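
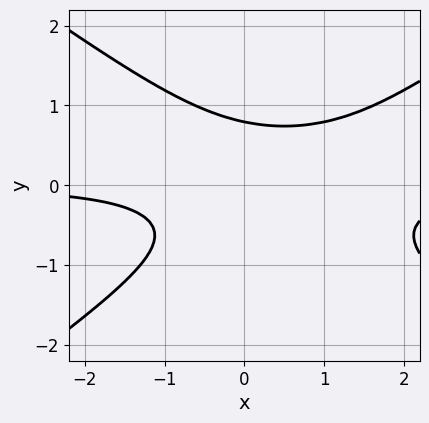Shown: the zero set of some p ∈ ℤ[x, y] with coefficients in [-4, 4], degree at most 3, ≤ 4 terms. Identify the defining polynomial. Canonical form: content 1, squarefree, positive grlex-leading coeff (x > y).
x^2*y - 2*y^3 - x*y + 1

Degree: the shape is more complex than any degree-2 curve, so deg p = 3.
Against the integer gridlines: it misses every integer gridline on the x-axis.
Assembling these constraints gives the stated polynomial.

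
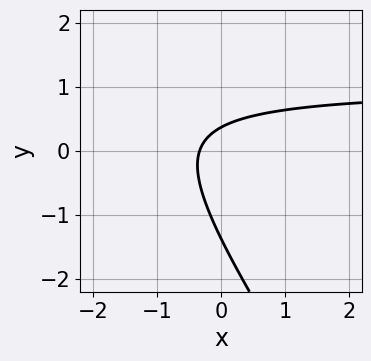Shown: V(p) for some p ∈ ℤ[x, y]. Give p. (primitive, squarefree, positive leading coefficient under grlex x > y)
(a) Degree: the shape is more complex than any degree-1 curve, so deg p = 2.
(b) The integer polynomial consistent with all of this is the stated p.

3*x*y + 2*y^2 - 3*x + 2*y - 1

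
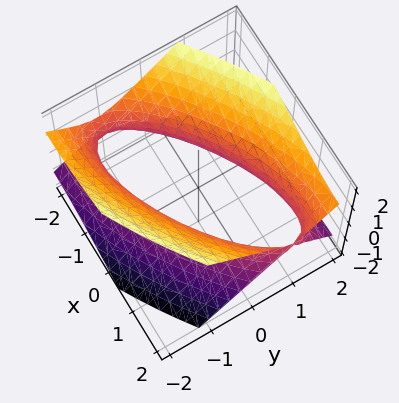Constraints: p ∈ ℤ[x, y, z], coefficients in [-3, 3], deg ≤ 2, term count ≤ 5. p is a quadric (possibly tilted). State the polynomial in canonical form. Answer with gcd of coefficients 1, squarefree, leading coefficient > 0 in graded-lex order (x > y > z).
x^2 - 2*x*y + 2*y^2 - 2*z^2 - 2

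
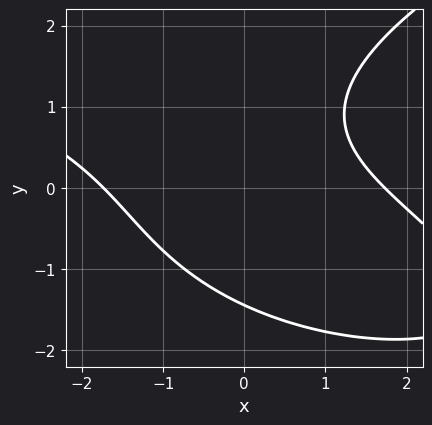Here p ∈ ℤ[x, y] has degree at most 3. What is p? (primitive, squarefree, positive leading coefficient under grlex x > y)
y^3 - x^2 - 2*x*y + 3

First, deg p = 3. A generic line meets the curve in up to 3 points.
Finally, solving for integer coefficients yields p as stated.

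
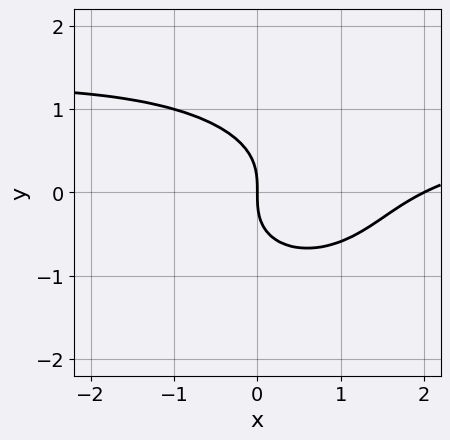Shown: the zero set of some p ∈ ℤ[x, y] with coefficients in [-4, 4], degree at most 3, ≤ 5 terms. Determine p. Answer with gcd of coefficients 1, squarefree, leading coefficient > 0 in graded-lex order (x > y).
(a) Degree: a generic line meets the curve in up to 3 points, so deg p = 3.
(b) From the axis intercepts and sections: one y-axis crossing is at y = 0; among the integer gridlines, it crosses the x-axis at x ∈ {0, 2}.
(c) Assembling these constraints gives the stated polynomial.

x^2*y + 2*y^3 - x^2 + 2*x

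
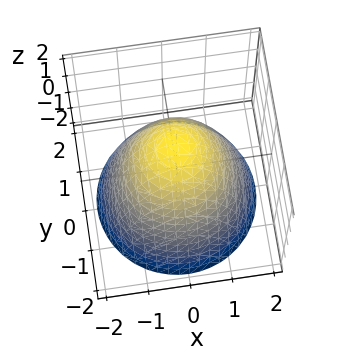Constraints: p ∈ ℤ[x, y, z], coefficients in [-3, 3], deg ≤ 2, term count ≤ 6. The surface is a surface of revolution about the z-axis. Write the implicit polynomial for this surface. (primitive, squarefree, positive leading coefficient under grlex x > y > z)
2*x^2 + 2*y^2 + 2*z - 3

deg p = 2.
Symmetry: the z-axis is an axis of rotation, so x and y enter only as x² + y².
From the visible intercepts: a circular section at z = 1 has radius between 0 and 1.
Putting this together gives p.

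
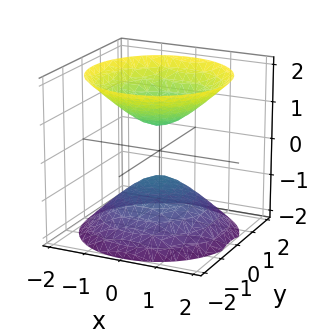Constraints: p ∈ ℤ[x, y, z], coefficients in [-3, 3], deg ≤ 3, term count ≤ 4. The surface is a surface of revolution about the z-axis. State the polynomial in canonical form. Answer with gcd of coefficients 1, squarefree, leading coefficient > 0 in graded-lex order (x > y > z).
2*x^2 + 2*y^2 - 2*z^2 + 1

First, I count 2 distinct pieces. They look like related sheets of one shape, so recover p as a whole.
Next, deg p = 2. The shape is more complex than any degree-1 surface.
Then, symmetries: rotational symmetry about the z-axis ⇒ p depends on x, y only through x² + y².
Then, observable constraints: no y-intercept at any integer in the box; it misses every integer gridline on the x-axis; a circular section at z = 1 has radius between 0 and 1.
Finally, putting this together gives p.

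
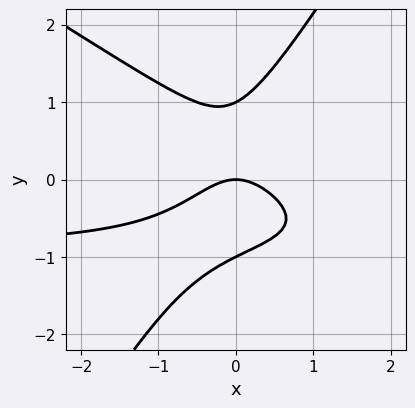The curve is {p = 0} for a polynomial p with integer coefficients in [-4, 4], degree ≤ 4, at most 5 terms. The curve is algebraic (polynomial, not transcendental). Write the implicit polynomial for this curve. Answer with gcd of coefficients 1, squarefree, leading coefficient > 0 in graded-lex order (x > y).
(a) deg p = 3. A generic line meets the curve in up to 3 points.
(b) From the visible intercepts: among the integer gridlines, it crosses the y-axis at y ∈ {-1, 0, 1}; one x-axis crossing is at x = 0.
(c) Putting this together gives p.

x^2*y + x*y^2 - y^3 + x^2 + y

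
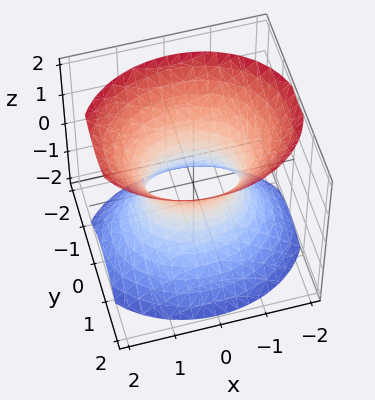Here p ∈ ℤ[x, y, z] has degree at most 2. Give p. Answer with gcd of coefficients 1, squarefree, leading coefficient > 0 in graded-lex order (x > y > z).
2*x^2 + 3*y^2 - 2*z^2 - 2

First, deg p = 2. An hourglass — one-sheet hyperboloid; a quadric.
Next, symmetries: mirror symmetry y ↦ −y ⇒ only even powers of y; it's symmetric under x → −x, forcing even powers of x; it's symmetric under z → −z, forcing even powers of z.
Then, checking where it meets the axes: no z-intercept at any integer in the box; among the integer gridlines, it crosses the x-axis at x ∈ {-1, 1}.
Finally, fitting integer coefficients to these (and the overall shape) gives p.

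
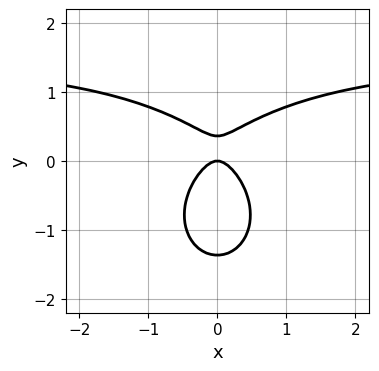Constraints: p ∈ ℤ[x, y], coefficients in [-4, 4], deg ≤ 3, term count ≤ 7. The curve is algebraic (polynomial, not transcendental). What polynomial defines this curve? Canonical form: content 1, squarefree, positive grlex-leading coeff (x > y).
First, deg p = 3. The shape is more complex than any degree-2 curve.
Next, symmetries: it's symmetric under x → −x, forcing even powers of x.
Next, from the axis intercepts and sections: it crosses the x-axis at the gridline x = 0; it meets the y-axis at y = 0 (among the integer gridlines).
Finally, the integer polynomial consistent with all of this is the stated p.

2*x^2*y + 2*y^3 - 3*x^2 + 2*y^2 - y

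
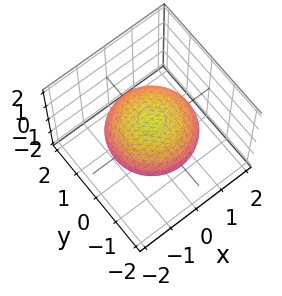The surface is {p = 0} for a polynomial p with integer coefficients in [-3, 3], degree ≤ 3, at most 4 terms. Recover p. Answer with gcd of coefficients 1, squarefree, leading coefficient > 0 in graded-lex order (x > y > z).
Degree: no degree-1 surface has this shape, so deg p = 2.
Symmetry: the surface is invariant under rotation about z: p = q(x² + y², z).
From the axis intercepts and sections: a circular section at z = 0 has radius between 1 and 2.
Putting this together gives p.

x^2 + y^2 + 3*z^2 - 2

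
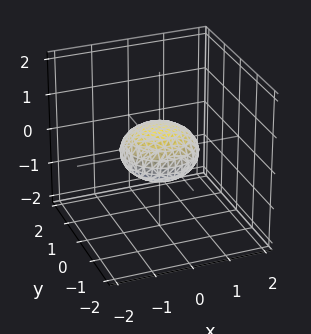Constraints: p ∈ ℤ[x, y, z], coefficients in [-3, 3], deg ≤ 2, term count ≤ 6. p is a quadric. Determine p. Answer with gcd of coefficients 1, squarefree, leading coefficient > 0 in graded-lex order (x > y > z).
(a) deg p = 2. A closed, bounded, convex surface; a quadric.
(b) By symmetry, the z-axis is an axis of rotation, so x and y enter only as x² + y²; mirror symmetry z ↦ −z ⇒ only even powers of z.
(c) Against the integer gridlines: the x-axis gridline crossings are at x ∈ {-1, 1}; a circular section at z = 0 has radius exactly 1; the y-axis gridline crossings are at y ∈ {-1, 1}.
(d) The integer polynomial consistent with all of this is the stated p.

x^2 + y^2 + 2*z^2 - 1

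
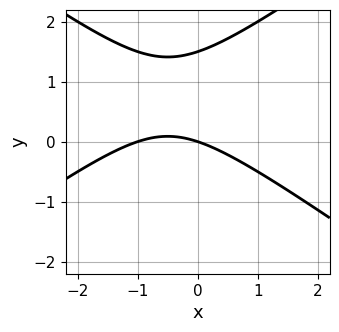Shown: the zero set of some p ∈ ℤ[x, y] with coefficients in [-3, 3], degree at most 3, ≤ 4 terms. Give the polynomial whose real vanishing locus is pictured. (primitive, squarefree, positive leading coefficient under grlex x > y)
1. The degree is 2 — the shape is more complex than any degree-1 curve.
2. Against the integer gridlines: one y-axis crossing is at y = 0; the x-axis gridline crossings are at x ∈ {-1, 0}.
3. Matching integer coefficients to the picture gives p.

x^2 - 2*y^2 + x + 3*y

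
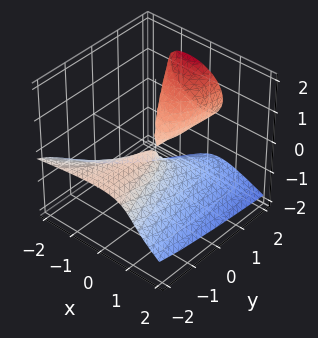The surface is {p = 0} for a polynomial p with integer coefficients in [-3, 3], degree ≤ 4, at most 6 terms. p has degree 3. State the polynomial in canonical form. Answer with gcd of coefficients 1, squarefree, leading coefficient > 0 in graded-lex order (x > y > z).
x^2*y + 2*x*y*z + 3*z^3 + 3*x^2 - 3*y*z

First, the picture has 2 separate pieces.
Then, deg p = 3.
Next, checking where it meets the axes: one z-axis crossing is at z = 0; every point of the y-axis in the box is on the surface; it meets the x-axis at x = 0 (among the integer gridlines).
Finally, putting this together gives p.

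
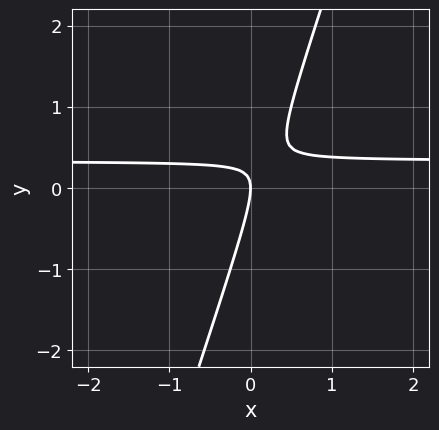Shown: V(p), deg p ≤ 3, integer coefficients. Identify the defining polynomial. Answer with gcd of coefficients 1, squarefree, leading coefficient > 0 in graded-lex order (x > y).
3*x*y - y^2 - x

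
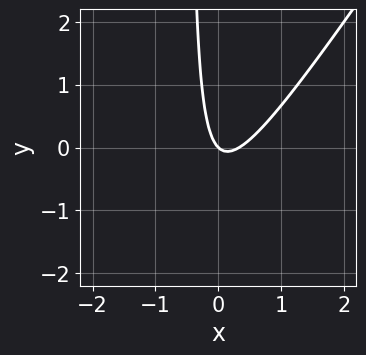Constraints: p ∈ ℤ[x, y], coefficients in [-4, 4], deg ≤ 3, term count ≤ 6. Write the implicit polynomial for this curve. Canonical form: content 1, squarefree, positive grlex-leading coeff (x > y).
3*x^2 - 2*x*y - x - y

(a) Degree: a generic line meets the curve in up to 2 points, so deg p = 2.
(b) Against the integer gridlines: one x-axis crossing is at x = 0; it meets the y-axis at y = 0 (among the integer gridlines).
(c) Assembling these constraints gives the stated polynomial.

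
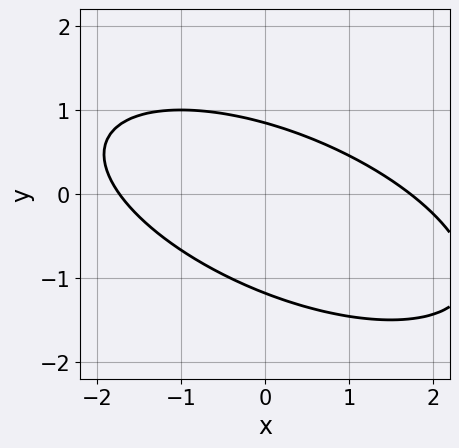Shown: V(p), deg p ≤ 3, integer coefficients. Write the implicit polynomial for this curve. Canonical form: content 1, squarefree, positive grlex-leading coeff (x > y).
(a) The degree is 2 — the shape is more complex than any degree-1 curve.
(b) Matching integer coefficients to the picture gives p.

x^2 + 2*x*y + 3*y^2 + y - 3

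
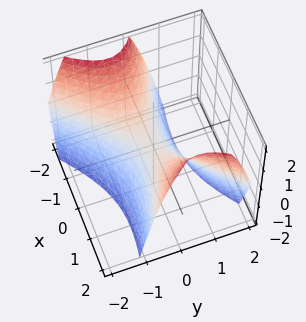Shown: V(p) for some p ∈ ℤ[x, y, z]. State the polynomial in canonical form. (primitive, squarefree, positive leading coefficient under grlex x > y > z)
x^2 + 2*x*y - 3*y^2 - 2*z

The degree is 2 — no degree-1 surface has this shape.
Reading off the gridlines: it crosses the z-axis at the gridline z = 0; one y-axis crossing is at y = 0.
Matching integer coefficients to the picture gives p.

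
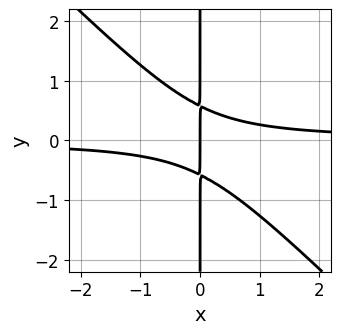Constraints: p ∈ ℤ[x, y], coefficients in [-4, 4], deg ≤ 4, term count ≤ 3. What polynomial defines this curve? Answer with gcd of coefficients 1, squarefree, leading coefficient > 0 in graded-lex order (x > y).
(a) The degree is 3 — no degree-2 curve has this shape.
(b) Reading off the gridlines: the visible y-axis segment lies entirely on the curve; it crosses the x-axis at the gridline x = 0.
(c) The integer polynomial consistent with all of this is the stated p.

3*x^2*y + 3*x*y^2 - x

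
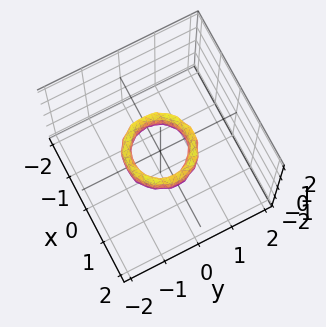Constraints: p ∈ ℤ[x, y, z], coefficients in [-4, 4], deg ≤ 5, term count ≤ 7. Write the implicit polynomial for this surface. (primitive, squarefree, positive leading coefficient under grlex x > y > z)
First, deg p = 4.
Then, by symmetry, every cross-section ⟂ z is a circle, so x, y appear only via x² + y².
Next, reading off the gridlines: the x-axis gridline crossings are at x ∈ {-1, 1}; among the integer gridlines, it crosses the y-axis at y ∈ {-1, 1}.
Finally, matching integer coefficients to the picture gives p.

2*x^4 + 4*x^2*y^2 + 2*y^4 - 3*x^2 - 3*y^2 + z^2 + 1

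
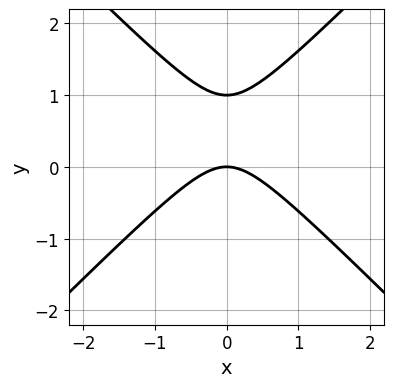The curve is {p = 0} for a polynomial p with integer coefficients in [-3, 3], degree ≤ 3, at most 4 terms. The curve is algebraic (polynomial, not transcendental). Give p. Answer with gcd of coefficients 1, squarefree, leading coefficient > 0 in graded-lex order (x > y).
The degree is 2 — the shape is more complex than any degree-1 curve.
Symmetries: the x ↦ −x reflection is a symmetry, so x appears only in even powers.
Against the integer gridlines: one x-axis crossing is at x = 0; among the integer gridlines, it crosses the y-axis at y ∈ {0, 1}.
Matching integer coefficients to the picture gives p.

x^2 - y^2 + y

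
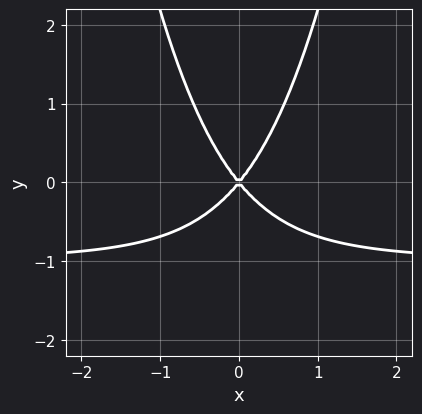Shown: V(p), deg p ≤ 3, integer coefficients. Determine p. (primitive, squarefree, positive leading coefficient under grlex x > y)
deg p = 3. No degree-2 curve has this shape.
Symmetries: mirror symmetry x ↦ −x ⇒ only even powers of x.
Observable constraints: it crosses the x-axis at the gridline x = 0; one y-axis crossing is at y = 0.
These observations pin down the coefficients.

3*x^2*y + 3*x^2 - 2*y^2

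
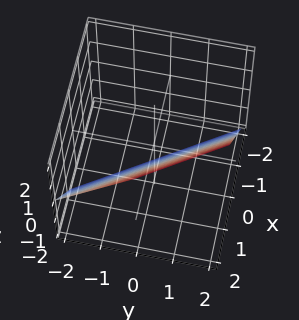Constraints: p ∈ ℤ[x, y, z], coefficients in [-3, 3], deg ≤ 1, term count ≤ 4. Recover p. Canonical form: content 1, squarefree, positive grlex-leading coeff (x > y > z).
1. The degree is 1 — the surface is flat (a plane).
2. Reading off the gridlines: it meets the y-axis at y = 1 (among the integer gridlines); one z-axis crossing is at z = -1.
3. Fitting integer coefficients to these (and the overall shape) gives p.

3*x + 2*y - 2*z - 2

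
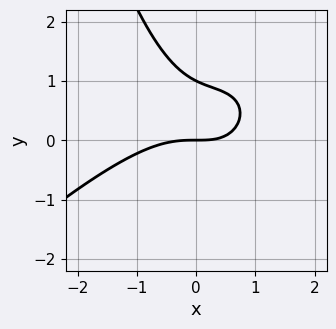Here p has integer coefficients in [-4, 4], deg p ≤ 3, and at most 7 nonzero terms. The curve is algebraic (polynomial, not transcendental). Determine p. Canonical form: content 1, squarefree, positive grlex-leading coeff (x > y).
deg p = 3.
Reading off the gridlines: among the integer gridlines, it crosses the y-axis at y ∈ {0, 1}; it crosses the x-axis at the gridline x = 0.
These observations pin down the coefficients.

x^3 - x^2*y + x*y + 2*y^2 - 2*y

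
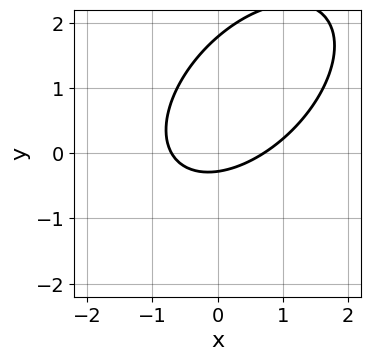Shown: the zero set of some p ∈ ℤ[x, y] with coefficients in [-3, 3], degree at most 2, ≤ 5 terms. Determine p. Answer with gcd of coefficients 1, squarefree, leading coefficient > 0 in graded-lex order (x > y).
2*x^2 - 2*x*y + 2*y^2 - 3*y - 1

1. deg p = 2.
2. Solving for integer coefficients yields p as stated.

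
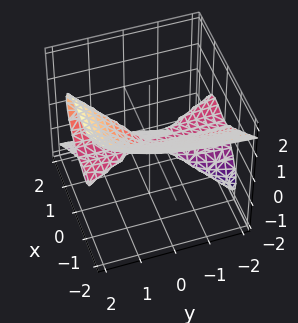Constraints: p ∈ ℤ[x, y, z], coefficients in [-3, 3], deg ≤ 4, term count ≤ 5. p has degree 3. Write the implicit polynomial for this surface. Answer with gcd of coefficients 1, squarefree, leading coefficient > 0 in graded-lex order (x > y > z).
2*x^3 + x^2*y - 3*y*z^2 + 3*z^3

The picture has 3 separate pieces.
deg p = 3.
Against the integer gridlines: one z-axis crossing is at z = 0; the visible y-axis segment lies entirely on the surface.
Solving for integer coefficients yields p as stated.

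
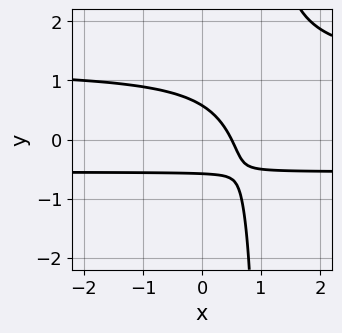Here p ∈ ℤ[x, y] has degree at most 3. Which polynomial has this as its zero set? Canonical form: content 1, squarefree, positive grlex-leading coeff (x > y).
3*x*y^2 - 2*x*y - 3*y^2 - 2*x + 1

deg p = 3. No degree-2 curve has this shape.
Matching integer coefficients to the picture gives p.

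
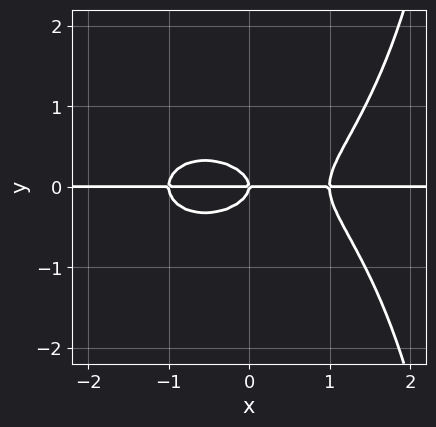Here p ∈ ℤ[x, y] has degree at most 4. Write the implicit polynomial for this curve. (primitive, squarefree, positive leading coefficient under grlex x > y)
(a) The degree is 4 — the shape is more complex than any degree-3 curve.
(b) Against the integer gridlines: every point of the x-axis in the box is on the curve; it meets the y-axis at y = 0 (among the integer gridlines).
(c) Putting this together gives p.

x^3*y + x*y^3 - 3*y^3 - x*y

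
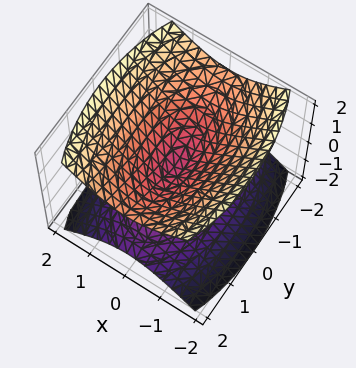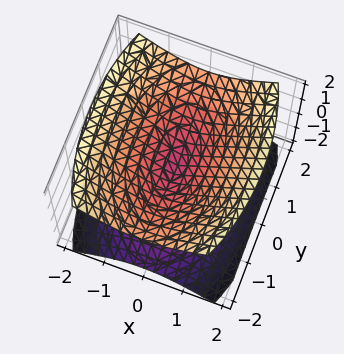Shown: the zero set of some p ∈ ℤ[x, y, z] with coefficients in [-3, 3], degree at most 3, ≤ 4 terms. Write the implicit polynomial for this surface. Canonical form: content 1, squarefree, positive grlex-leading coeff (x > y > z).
3*x^2 + y^2 - 3*z^2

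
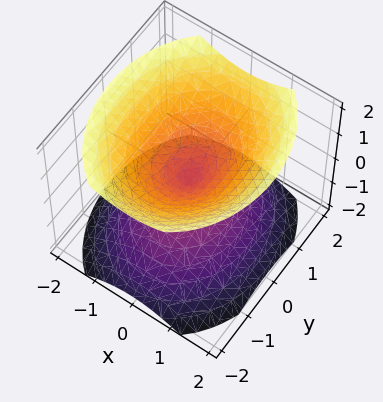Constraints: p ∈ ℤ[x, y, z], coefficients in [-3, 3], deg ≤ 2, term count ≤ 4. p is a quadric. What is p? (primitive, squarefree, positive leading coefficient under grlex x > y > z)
The picture has 2 separate pieces. They look like related sheets of one shape, so recover p as a whole.
Degree: two nappes meeting at a single point; a quadric, so deg p = 2.
Symmetries: the x ↦ −x reflection is a symmetry, so x appears only in even powers; the y ↦ −y reflection is a symmetry, so y appears only in even powers; the z ↦ −z reflection is a symmetry, so z appears only in even powers.
Against the integer gridlines: one y-axis crossing is at y = 0; one z-axis crossing is at z = 0; one x-axis crossing is at x = 0.
Solving for integer coefficients yields p as stated.

3*x^2 + 2*y^2 - 3*z^2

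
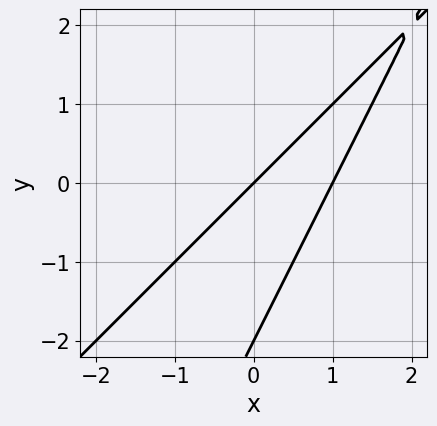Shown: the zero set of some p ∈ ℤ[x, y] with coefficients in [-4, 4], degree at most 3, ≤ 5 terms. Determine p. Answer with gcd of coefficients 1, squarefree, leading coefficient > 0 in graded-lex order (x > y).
2*x^2 - 3*x*y + y^2 - 2*x + 2*y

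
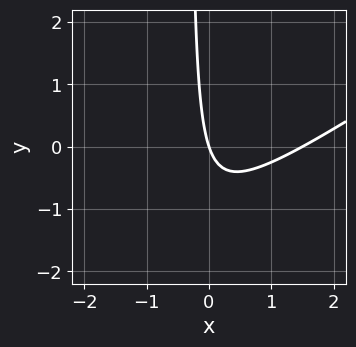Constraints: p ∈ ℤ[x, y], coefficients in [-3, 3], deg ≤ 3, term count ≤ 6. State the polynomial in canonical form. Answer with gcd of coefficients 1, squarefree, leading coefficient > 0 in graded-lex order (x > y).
1. Degree: a generic line meets the curve in up to 2 points, so deg p = 2.
2. From the visible intercepts: it meets the x-axis at x = 0 (among the integer gridlines); it meets the y-axis at y = 0 (among the integer gridlines).
3. Matching integer coefficients to the picture gives p.

2*x^2 - 3*x*y - 3*x - y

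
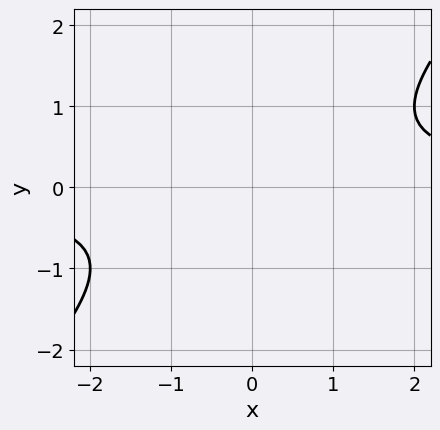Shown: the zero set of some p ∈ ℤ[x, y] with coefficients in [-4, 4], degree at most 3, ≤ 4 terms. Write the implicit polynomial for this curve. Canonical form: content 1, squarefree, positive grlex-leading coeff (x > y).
(a) The degree is 2 — the shape is more complex than any degree-1 curve.
(b) Observable constraints: it misses every integer gridline on the y-axis; no x-intercept at any integer in the box.
(c) These observations pin down the coefficients.

x*y - y^2 - 1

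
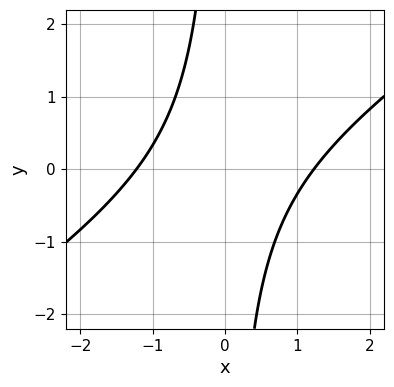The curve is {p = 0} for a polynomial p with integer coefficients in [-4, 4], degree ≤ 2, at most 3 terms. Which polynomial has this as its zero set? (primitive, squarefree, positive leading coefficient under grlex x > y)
First, degree: no degree-1 curve has this shape, so deg p = 2.
Next, from the axis intercepts and sections: it misses every integer gridline on the y-axis.
Finally, putting this together gives p.

2*x^2 - 3*x*y - 3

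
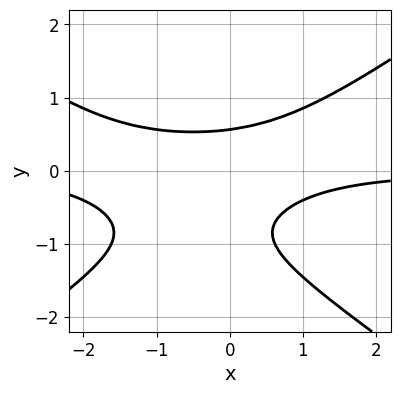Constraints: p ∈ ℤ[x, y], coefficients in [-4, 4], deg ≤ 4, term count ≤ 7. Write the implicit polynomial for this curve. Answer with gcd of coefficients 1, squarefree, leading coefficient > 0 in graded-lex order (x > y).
x^2*y - 2*y^3 + x*y - 2*y^2 + 1

1. The degree is 3 — the shape is more complex than any degree-2 curve.
2. Reading off the gridlines: it misses every integer gridline on the x-axis.
3. Solving for integer coefficients yields p as stated.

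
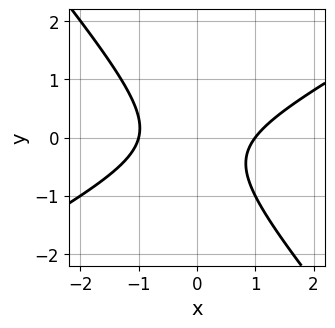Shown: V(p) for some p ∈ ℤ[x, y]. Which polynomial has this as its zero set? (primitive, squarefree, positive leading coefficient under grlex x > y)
(a) The degree is 2 — a generic line meets the curve in up to 2 points.
(b) Reading off the gridlines: no y-intercept at any integer in the box; the x-axis gridline crossings are at x ∈ {-1, 1}.
(c) Solving for integer coefficients yields p as stated.

2*x^2 - 2*x*y - 3*y^2 - y - 2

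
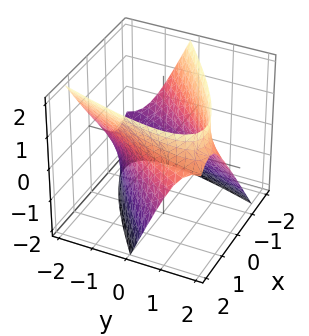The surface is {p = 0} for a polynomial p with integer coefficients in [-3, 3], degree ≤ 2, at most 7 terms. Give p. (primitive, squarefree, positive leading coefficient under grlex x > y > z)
2*x^2 - 3*x*y + y^2 + 2*y*z - z^2 - 3

(a) Degree: a generic line meets the surface in up to 2 points, so deg p = 2.
(b) From the axis intercepts and sections: the surface avoids every integer z-axis point in the box.
(c) Together with the visible shape, these determine p as stated.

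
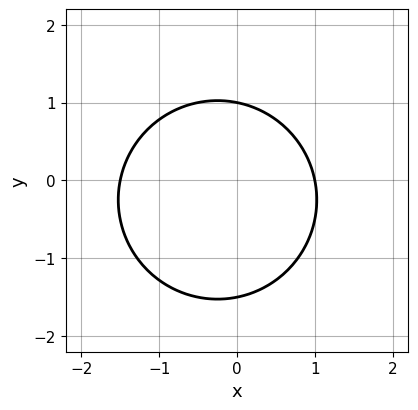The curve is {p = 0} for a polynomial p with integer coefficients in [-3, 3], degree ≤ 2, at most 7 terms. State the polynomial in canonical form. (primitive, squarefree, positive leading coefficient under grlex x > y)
The degree is 2 — the shape is more complex than any degree-1 curve.
From the axis intercepts and sections: it crosses the y-axis at the gridline y = 1; one x-axis crossing is at x = 1.
Fitting integer coefficients to these (and the overall shape) gives p.

2*x^2 + 2*y^2 + x + y - 3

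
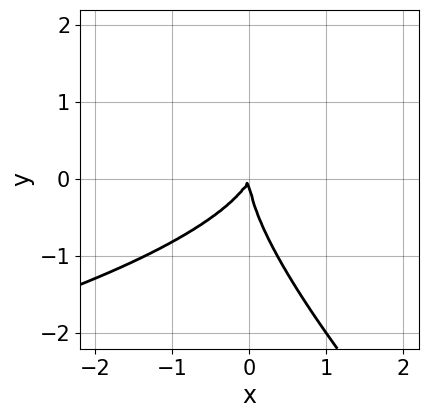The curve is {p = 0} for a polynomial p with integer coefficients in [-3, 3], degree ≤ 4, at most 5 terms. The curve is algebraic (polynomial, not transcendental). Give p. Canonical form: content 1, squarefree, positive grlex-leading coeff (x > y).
1. The degree is 3 — the shape is more complex than any degree-2 curve.
2. Checking where it meets the axes: one y-axis crossing is at y = 0; it crosses the x-axis at the gridline x = 0.
3. The integer polynomial consistent with all of this is the stated p.

x*y^2 + y^3 + 2*x^2 - x*y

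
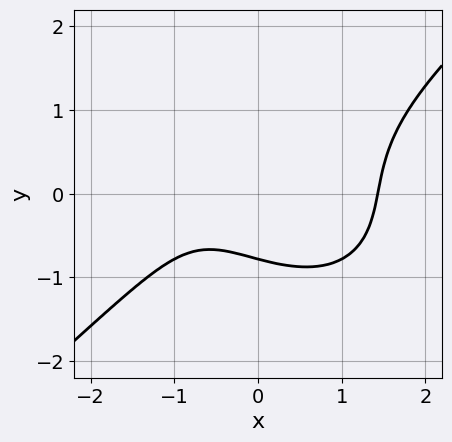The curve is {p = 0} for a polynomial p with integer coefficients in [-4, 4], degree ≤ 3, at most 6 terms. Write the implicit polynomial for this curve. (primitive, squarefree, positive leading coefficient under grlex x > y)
2*x^3 - 3*y^3 - 2*x - 2*y - 3

First, the degree is 3 — a generic line meets the curve in up to 3 points.
Finally, putting this together gives p.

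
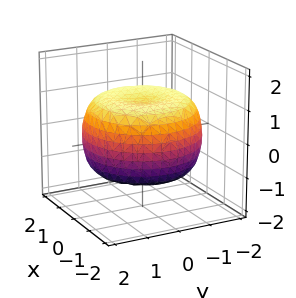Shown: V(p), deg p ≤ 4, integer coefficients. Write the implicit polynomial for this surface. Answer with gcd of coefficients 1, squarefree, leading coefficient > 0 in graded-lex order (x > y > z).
x^4 + 2*x^2*y^2 + y^4 - 2*x^2 - 2*y^2 + 3*z^2 - 3

First, deg p = 4. A generic line meets the surface in up to 4 points.
Then, symmetry: every cross-section ⟂ z is a circle, so x, y appear only via x² + y².
Next, from the axis intercepts and sections: a circular section at z = 1 has radius between 1 and 2; among the integer gridlines, it crosses the z-axis at z ∈ {-1, 1}.
Finally, assembling these constraints gives the stated polynomial.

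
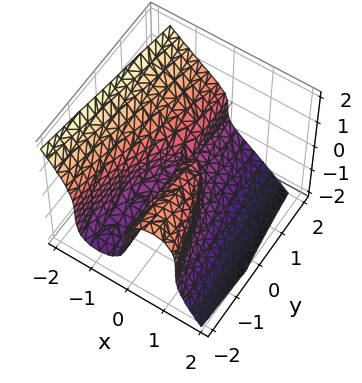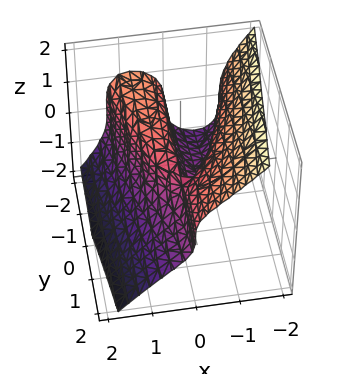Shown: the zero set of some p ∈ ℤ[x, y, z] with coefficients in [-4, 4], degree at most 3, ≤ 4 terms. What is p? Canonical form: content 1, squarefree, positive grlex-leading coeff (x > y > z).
3*x^3 + 2*z^3 + 2*x*y - x

First, deg p = 3. No degree-2 surface has this shape.
Then, reading off the gridlines: one x-axis crossing is at x = 0; the visible y-axis segment lies entirely on the surface; it crosses the z-axis at the gridline z = 0.
Finally, together with the visible shape, these determine p as stated.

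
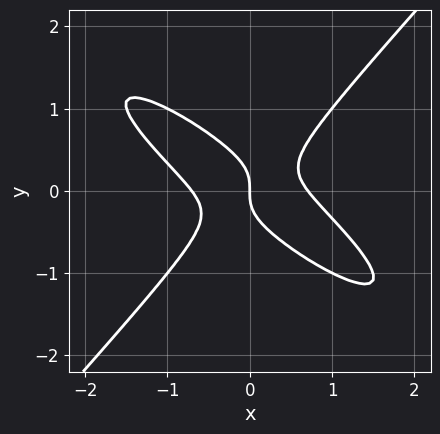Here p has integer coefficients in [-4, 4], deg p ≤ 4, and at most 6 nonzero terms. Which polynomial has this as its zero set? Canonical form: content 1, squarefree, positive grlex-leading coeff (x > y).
2*x^3 + 3*x^2*y - x*y^2 - 3*y^3 - x

Degree: a generic line meets the curve in up to 3 points, so deg p = 3.
From the visible intercepts: it meets the y-axis at y = 0 (among the integer gridlines); one x-axis crossing is at x = 0.
Assembling these constraints gives the stated polynomial.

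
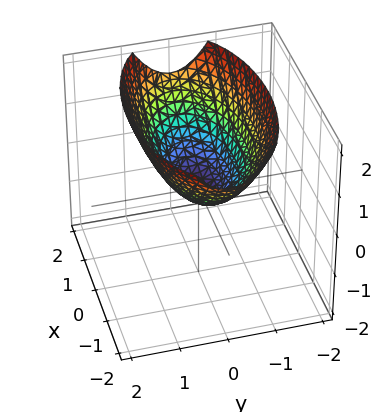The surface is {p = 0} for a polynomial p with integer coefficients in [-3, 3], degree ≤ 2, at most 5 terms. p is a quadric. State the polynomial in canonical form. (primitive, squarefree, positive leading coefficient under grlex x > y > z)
The degree is 2 — a single bowl opening along one axis; a quadric.
Symmetries: it's symmetric under x → −x, forcing even powers of x; it's symmetric under y → −y, forcing even powers of y.
Against the integer gridlines: one y-axis crossing is at y = 0; it crosses the z-axis at the gridline z = 0; it crosses the x-axis at the gridline x = 0.
The integer polynomial consistent with all of this is the stated p.

x^2 + 3*y^2 - 3*z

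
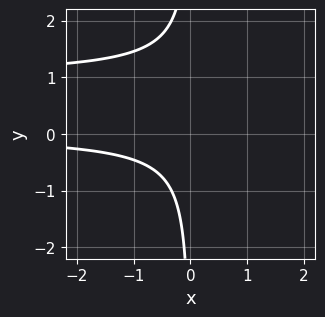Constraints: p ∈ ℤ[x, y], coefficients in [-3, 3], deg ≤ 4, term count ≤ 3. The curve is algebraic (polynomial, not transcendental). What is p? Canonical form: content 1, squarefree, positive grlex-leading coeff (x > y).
3*x*y^2 - 3*x*y + 2

First, the degree is 3 — a generic line meets the curve in up to 3 points.
Then, against the integer gridlines: no x-intercept at any integer in the box; no y-intercept at any integer in the box.
Finally, solving for integer coefficients yields p as stated.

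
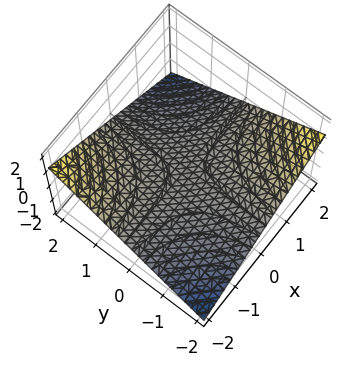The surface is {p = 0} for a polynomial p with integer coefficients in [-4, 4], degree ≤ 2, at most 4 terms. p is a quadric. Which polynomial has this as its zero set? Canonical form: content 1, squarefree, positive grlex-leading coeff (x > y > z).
Degree: a hyperbolic paraboloid; a quadric, so deg p = 2.
Reading off the gridlines: it meets the z-axis at z = 0 (among the integer gridlines); the visible x-axis segment lies entirely on the surface; every point of the y-axis in the box is on the surface.
The integer polynomial consistent with all of this is the stated p.

x*y + 3*z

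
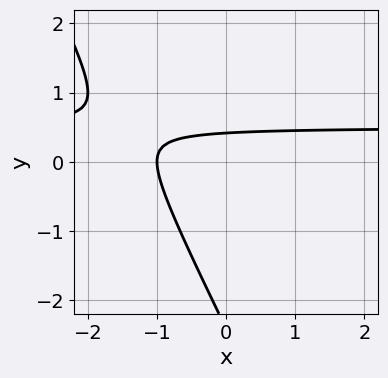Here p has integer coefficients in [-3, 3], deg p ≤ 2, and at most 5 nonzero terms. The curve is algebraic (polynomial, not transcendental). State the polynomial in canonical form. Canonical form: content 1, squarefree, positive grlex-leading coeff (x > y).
2*x*y + y^2 - x + 2*y - 1

(a) Degree: no degree-1 curve has this shape, so deg p = 2.
(b) Checking where it meets the axes: it meets the x-axis at x = -1 (among the integer gridlines).
(c) Assembling these constraints gives the stated polynomial.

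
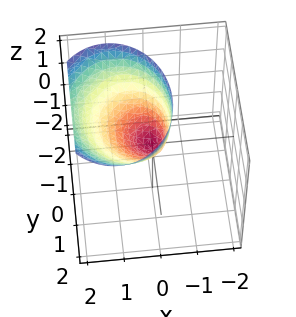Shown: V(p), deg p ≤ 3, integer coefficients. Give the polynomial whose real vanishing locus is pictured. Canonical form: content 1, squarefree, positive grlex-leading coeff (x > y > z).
3*x^2 - 3*x*z + 2*y^2 - 2*z

1. deg p = 2.
2. From the axis intercepts and sections: it crosses the x-axis at the gridline x = 0; it meets the y-axis at y = 0 (among the integer gridlines).
3. These observations pin down the coefficients.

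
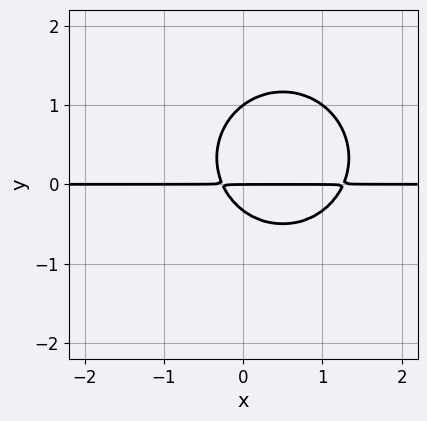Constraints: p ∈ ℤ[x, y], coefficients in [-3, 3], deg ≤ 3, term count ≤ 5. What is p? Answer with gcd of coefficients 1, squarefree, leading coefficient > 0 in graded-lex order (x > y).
3*x^2*y + 3*y^3 - 3*x*y - 2*y^2 - y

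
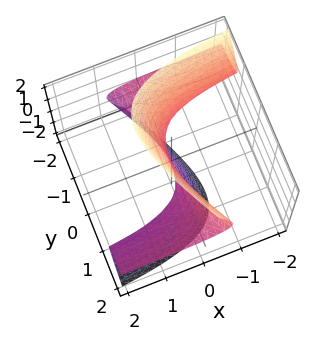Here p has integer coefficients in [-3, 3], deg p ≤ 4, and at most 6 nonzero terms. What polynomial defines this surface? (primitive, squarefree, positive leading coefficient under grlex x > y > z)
deg p = 3. The shape is more complex than any degree-2 surface.
Reading off the gridlines: every point of the y-axis in the box is on the surface; it meets the x-axis at x = 0 (among the integer gridlines); one z-axis crossing is at z = 0.
Matching integer coefficients to the picture gives p.

3*x*y*z + 3*x*z^2 + 2*y^2*z - z^3 + 2*x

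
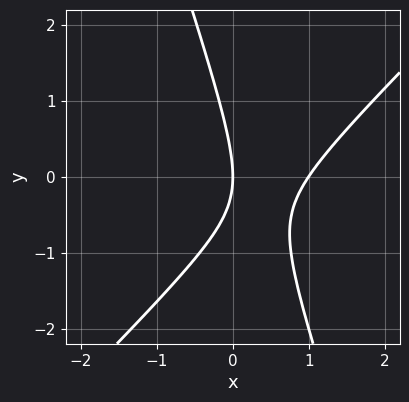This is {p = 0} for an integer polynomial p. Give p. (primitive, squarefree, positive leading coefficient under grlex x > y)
1. The degree is 2 — no degree-1 curve has this shape.
2. Checking where it meets the axes: the x-axis gridline crossings are at x ∈ {0, 1}; it meets the y-axis at y = 0 (among the integer gridlines).
3. Matching integer coefficients to the picture gives p.

3*x^2 - 2*x*y - y^2 - 3*x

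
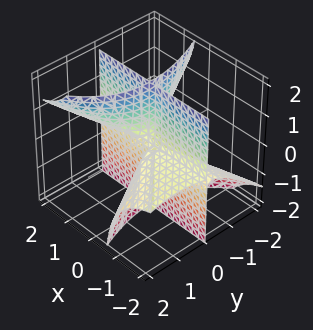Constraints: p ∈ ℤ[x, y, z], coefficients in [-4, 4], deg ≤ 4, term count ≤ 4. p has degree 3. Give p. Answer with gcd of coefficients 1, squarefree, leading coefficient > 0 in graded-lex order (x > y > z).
I count 2 distinct pieces. They look like related sheets of one shape, so recover p as a whole.
deg p = 3. No degree-2 surface has this shape.
Observable constraints: every point of the x-axis in the box is on the surface; every point of the z-axis in the box is on the surface.
Matching integer coefficients to the picture gives p.

x*y^2 - 3*x*y*z + y^3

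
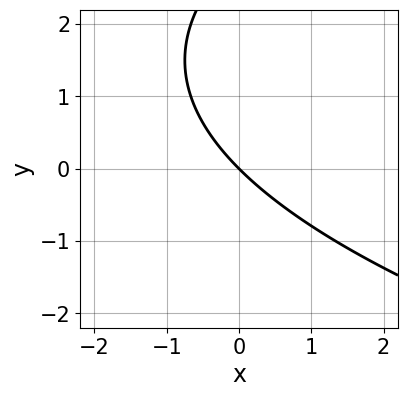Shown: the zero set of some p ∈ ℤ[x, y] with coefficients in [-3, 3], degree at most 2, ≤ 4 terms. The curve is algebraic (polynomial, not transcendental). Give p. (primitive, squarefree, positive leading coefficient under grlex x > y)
First, deg p = 2. A generic line meets the curve in up to 2 points.
Then, from the axis intercepts and sections: one x-axis crossing is at x = 0; it meets the y-axis at y = 0 (among the integer gridlines).
Finally, together with the visible shape, these determine p as stated.

y^2 - 3*x - 3*y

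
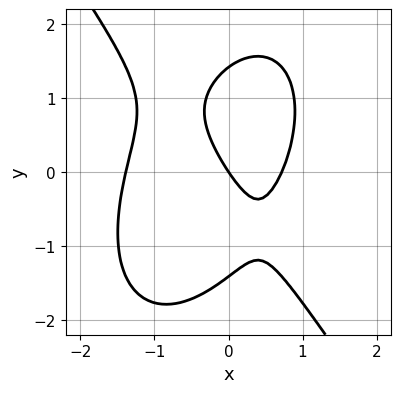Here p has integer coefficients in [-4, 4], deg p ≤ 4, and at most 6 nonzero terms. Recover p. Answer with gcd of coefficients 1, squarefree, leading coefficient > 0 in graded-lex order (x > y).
3*x^3 + y^3 + 2*x^2 - 3*x - 2*y

First, deg p = 3. The shape is more complex than any degree-2 curve.
Next, from the visible intercepts: it crosses the x-axis at the gridline x = 0; it crosses the y-axis at the gridline y = 0.
Finally, assembling these constraints gives the stated polynomial.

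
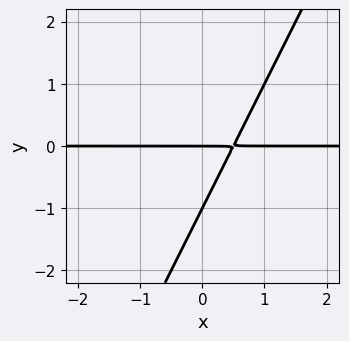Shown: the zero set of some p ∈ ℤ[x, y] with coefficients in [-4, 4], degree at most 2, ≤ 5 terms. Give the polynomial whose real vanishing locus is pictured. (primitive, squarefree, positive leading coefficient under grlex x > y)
2*x*y - y^2 - y

First, degree: the shape is more complex than any degree-1 curve, so deg p = 2.
Next, observable constraints: the visible x-axis segment lies entirely on the curve; the y-axis gridline crossings are at y ∈ {-1, 0}.
Finally, solving for integer coefficients yields p as stated.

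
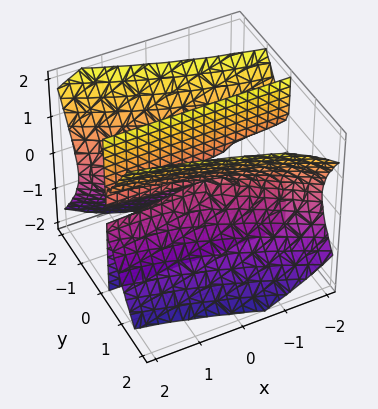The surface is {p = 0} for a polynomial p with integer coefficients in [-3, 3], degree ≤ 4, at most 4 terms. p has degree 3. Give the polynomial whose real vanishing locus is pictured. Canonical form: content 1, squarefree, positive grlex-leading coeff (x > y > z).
Degree: the shape is more complex than any degree-2 surface, so deg p = 3.
Reading off the gridlines: every point of the x-axis in the box is on the surface; the visible z-axis segment lies entirely on the surface; it crosses the y-axis at the gridline y = 0.
Fitting integer coefficients to these (and the overall shape) gives p.

2*x*y^2 + 3*y^3 - 2*y*z^2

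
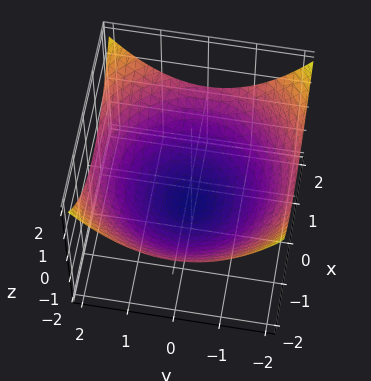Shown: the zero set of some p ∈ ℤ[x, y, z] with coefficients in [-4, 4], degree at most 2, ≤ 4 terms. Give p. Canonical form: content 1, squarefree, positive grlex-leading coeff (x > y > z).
x^2 + y^2 - 3*z - 3

deg p = 2. A generic line meets the surface in up to 2 points.
Symmetries: rotational symmetry about the z-axis ⇒ p depends on x, y only through x² + y².
Against the integer gridlines: a circular section at z = 0 has radius between 1 and 2; one z-axis crossing is at z = -1.
Matching integer coefficients to the picture gives p.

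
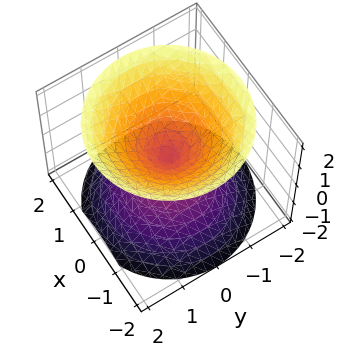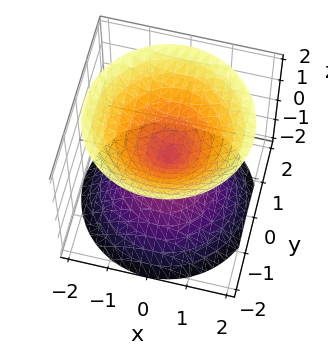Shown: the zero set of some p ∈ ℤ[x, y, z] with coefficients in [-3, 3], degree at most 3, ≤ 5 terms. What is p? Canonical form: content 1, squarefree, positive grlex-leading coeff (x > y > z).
x^2 + y^2 - z^2

1. The picture has 2 separate pieces.
2. Degree: two nappes meeting at a single point; a quadric, so deg p = 2.
3. Symmetries: rotational symmetry about the z-axis ⇒ p depends on x, y only through x² + y²; the z ↦ −z reflection is a symmetry, so z appears only in even powers.
4. Against the integer gridlines: it crosses the z-axis at the gridline z = 0; a circular section at z = 1 has radius exactly 1; it crosses the y-axis at the gridline y = 0; it meets the x-axis at x = 0 (among the integer gridlines).
5. Matching integer coefficients to the picture gives p.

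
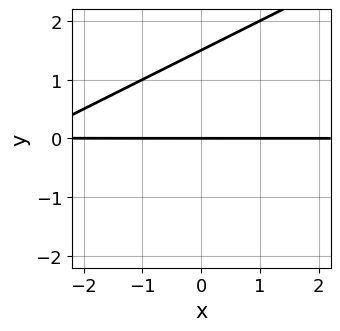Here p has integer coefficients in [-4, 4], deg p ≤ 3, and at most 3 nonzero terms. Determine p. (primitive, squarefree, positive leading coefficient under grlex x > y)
The degree is 2 — a generic line meets the curve in up to 2 points.
Reading off the gridlines: one y-axis crossing is at y = 0; the visible x-axis segment lies entirely on the curve.
These observations pin down the coefficients.

x*y - 2*y^2 + 3*y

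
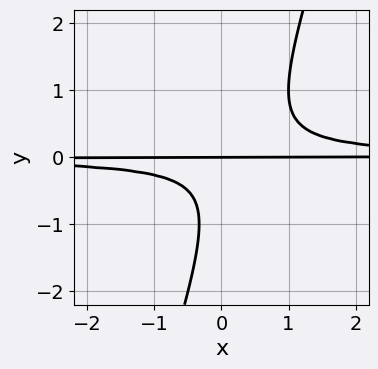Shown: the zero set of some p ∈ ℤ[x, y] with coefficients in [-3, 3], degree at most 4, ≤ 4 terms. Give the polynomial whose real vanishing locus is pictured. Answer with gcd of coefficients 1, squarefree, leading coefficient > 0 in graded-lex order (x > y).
First, the degree is 3 — no degree-2 curve has this shape.
Next, from the visible intercepts: it meets the y-axis at y = 0 (among the integer gridlines); every point of the x-axis in the box is on the curve.
Finally, matching integer coefficients to the picture gives p.

3*x*y^2 - y^3 - y^2 - y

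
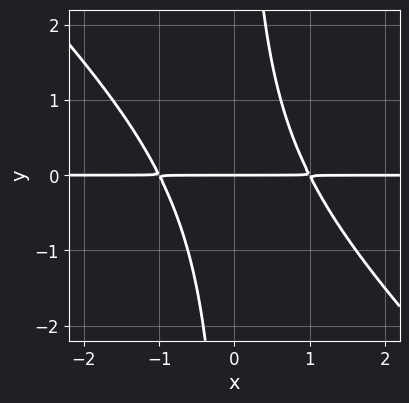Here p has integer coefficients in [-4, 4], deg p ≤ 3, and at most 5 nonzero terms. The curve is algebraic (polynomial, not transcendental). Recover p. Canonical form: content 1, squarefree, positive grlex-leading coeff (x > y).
The degree is 3 — no degree-2 curve has this shape.
Reading off the gridlines: the visible x-axis segment lies entirely on the curve; it crosses the y-axis at the gridline y = 0.
Assembling these constraints gives the stated polynomial.

x^2*y + x*y^2 - y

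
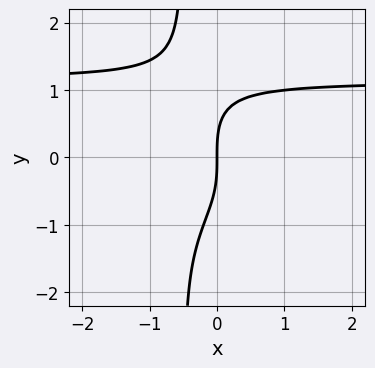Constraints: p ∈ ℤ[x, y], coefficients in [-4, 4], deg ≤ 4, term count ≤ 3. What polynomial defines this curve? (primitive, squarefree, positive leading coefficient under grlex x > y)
(a) The degree is 4 — a generic line meets the curve in up to 4 points.
(b) From the axis intercepts and sections: one x-axis crossing is at x = 0; it meets the y-axis at y = 0 (among the integer gridlines).
(c) Assembling these constraints gives the stated polynomial.

2*x*y^3 + y^3 - 3*x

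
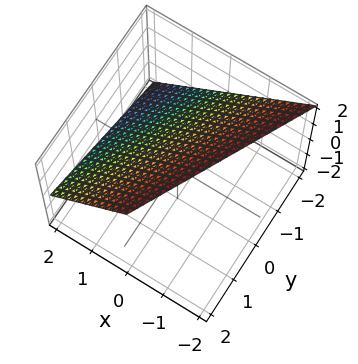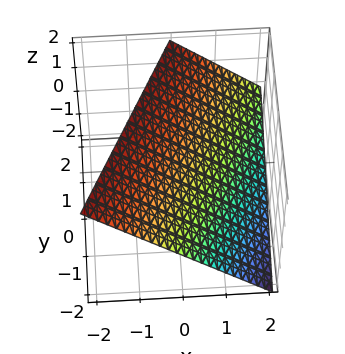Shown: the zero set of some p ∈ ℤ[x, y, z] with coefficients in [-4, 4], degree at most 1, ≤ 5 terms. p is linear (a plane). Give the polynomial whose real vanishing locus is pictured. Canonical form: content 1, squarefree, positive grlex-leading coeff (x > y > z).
First, deg p = 1.
Next, reading off the gridlines: it crosses the y-axis at the gridline y = -2; it meets the z-axis at z = 1 (among the integer gridlines); one x-axis crossing is at x = 1.
Finally, solving for integer coefficients yields p as stated.

2*x - y + 2*z - 2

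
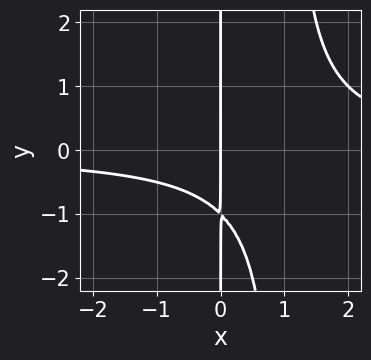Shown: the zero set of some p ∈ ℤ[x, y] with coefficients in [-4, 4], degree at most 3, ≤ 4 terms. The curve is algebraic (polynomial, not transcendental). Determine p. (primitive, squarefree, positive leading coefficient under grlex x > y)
(a) deg p = 3. A generic line meets the curve in up to 3 points.
(b) Reading off the gridlines: the visible y-axis segment lies entirely on the curve; it crosses the x-axis at the gridline x = 0.
(c) Matching integer coefficients to the picture gives p.

x^2*y - x*y - x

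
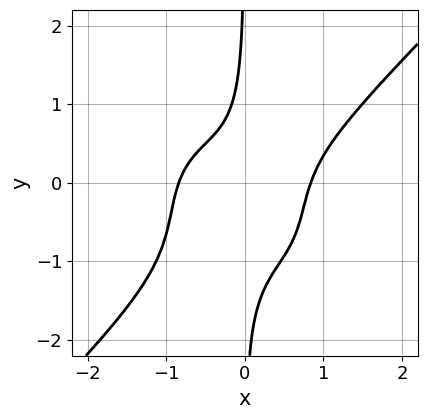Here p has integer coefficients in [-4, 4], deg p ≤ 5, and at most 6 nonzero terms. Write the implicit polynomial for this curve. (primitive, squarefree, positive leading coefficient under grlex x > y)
2*x^4 - 2*x*y^3 - 2*x*y^2 - 2*x*y - 1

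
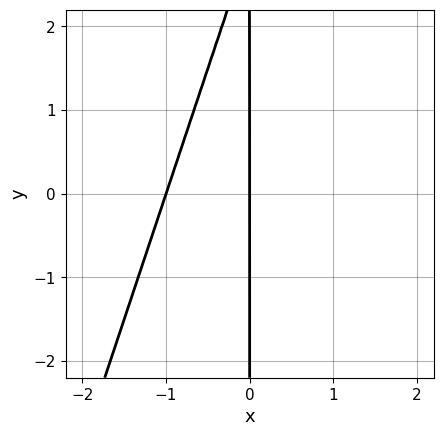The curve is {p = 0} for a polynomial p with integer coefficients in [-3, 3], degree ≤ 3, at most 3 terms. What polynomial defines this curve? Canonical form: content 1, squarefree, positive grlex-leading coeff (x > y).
3*x^2 - x*y + 3*x

(a) deg p = 2. No degree-1 curve has this shape.
(b) Reading off the gridlines: every point of the y-axis in the box is on the curve; among the integer gridlines, it crosses the x-axis at x ∈ {-1, 0}.
(c) The integer polynomial consistent with all of this is the stated p.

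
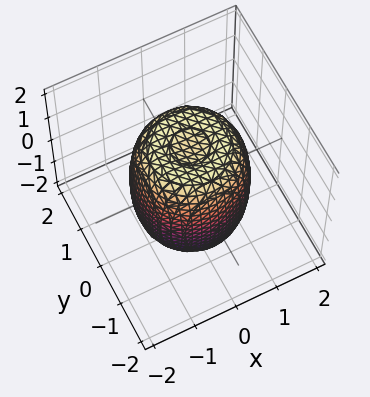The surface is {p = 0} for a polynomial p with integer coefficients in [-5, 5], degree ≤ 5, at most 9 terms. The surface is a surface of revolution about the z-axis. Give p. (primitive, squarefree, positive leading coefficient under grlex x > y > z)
2*x^4 + 4*x^2*y^2 + 2*y^4 - 2*x^2 - 2*y^2 + z^2 - 2

deg p = 4.
Symmetries: rotational symmetry about the z-axis ⇒ p depends on x, y only through x² + y².
Checking where it meets the axes: a circular section at z = 0 has radius between 1 and 2.
Putting this together gives p.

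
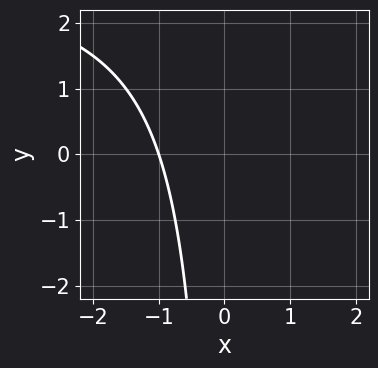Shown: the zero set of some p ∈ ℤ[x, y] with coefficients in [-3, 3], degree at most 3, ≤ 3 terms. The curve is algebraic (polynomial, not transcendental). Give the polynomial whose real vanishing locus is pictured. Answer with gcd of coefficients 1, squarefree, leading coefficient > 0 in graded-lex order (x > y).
x*y - 3*x - 3

First, deg p = 2. No degree-1 curve has this shape.
Then, from the axis intercepts and sections: it misses every integer gridline on the y-axis; it crosses the x-axis at the gridline x = -1.
Finally, the integer polynomial consistent with all of this is the stated p.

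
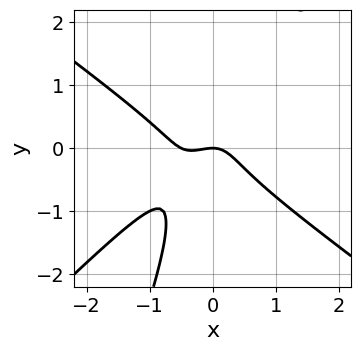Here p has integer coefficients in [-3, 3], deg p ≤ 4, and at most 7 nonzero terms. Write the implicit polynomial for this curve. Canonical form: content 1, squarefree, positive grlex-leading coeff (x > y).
2*x^3 - 3*x*y^2 + y^3 + x^2 + y

1. The degree is 3 — no degree-2 curve has this shape.
2. Against the integer gridlines: one x-axis crossing is at x = 0; it meets the y-axis at y = 0 (among the integer gridlines).
3. Assembling these constraints gives the stated polynomial.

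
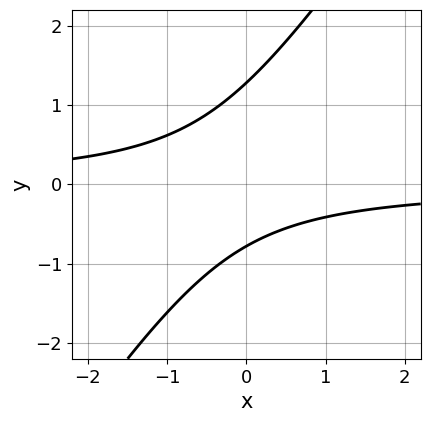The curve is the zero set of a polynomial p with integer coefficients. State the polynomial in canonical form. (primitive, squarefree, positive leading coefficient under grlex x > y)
3*x*y - 2*y^2 + y + 2

First, degree: no degree-1 curve has this shape, so deg p = 2.
Next, against the integer gridlines: the curve avoids every integer x-axis point in the box.
Finally, matching integer coefficients to the picture gives p.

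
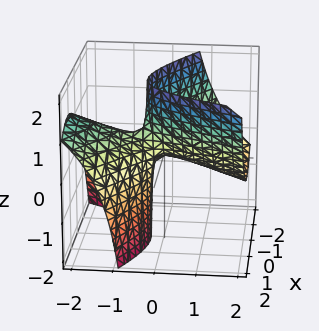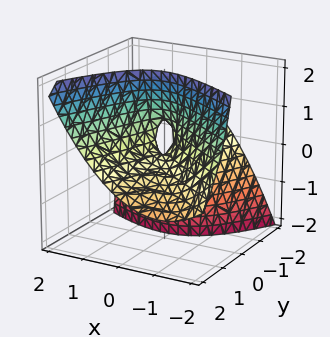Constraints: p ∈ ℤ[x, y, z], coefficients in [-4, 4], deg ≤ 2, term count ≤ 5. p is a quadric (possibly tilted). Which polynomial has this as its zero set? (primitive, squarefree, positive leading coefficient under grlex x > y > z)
2*x^2 + 2*x*y - y^2 - 3*y*z - z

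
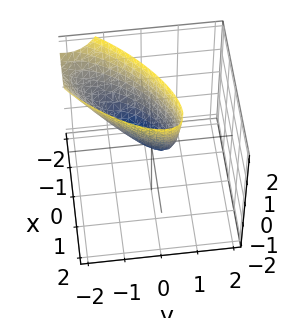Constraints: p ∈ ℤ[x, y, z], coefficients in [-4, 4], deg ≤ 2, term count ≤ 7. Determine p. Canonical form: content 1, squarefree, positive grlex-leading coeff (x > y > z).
2*x^2 - 3*x*y + 2*y^2 + y*z - z

1. The degree is 2 — the shape is more complex than any degree-1 surface.
2. Checking where it meets the axes: it crosses the z-axis at the gridline z = 0; it crosses the y-axis at the gridline y = 0; it meets the x-axis at x = 0 (among the integer gridlines).
3. Solving for integer coefficients yields p as stated.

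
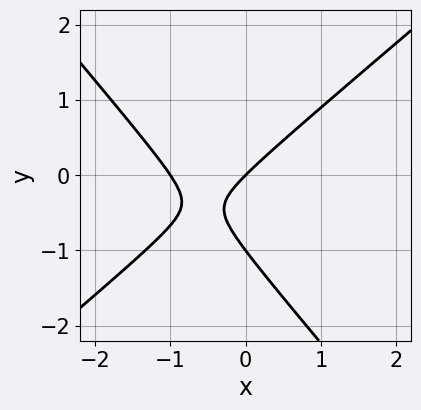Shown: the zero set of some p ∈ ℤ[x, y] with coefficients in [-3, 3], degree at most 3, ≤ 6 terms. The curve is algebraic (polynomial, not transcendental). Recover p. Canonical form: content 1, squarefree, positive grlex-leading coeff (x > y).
3*x^2 - x*y - 3*y^2 + 3*x - 3*y

deg p = 2. The shape is more complex than any degree-1 curve.
From the visible intercepts: the y-axis gridline crossings are at y ∈ {-1, 0}; among the integer gridlines, it crosses the x-axis at x ∈ {-1, 0}.
Putting this together gives p.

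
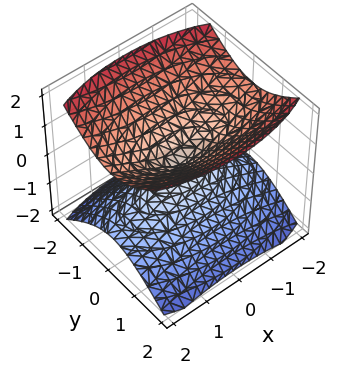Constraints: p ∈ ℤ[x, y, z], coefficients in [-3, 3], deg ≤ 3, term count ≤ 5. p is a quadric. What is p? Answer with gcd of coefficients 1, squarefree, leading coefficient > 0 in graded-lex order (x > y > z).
x^2 + 3*y^2 - 3*z^2

The picture has 2 separate pieces. Treating them together as one polynomial.
Degree: a double cone through the origin; a quadric, so deg p = 2.
Symmetries: mirror symmetry x ↦ −x ⇒ only even powers of x; the z ↦ −z reflection is a symmetry, so z appears only in even powers; it's symmetric under y → −y, forcing even powers of y.
From the visible intercepts: it crosses the y-axis at the gridline y = 0; it meets the z-axis at z = 0 (among the integer gridlines); it meets the x-axis at x = 0 (among the integer gridlines).
Assembling these constraints gives the stated polynomial.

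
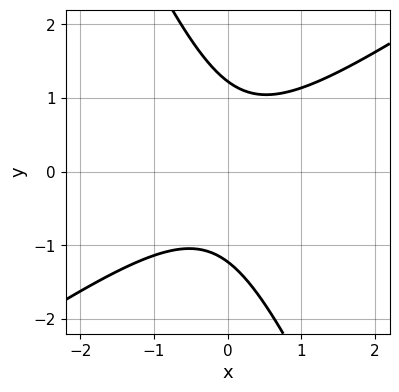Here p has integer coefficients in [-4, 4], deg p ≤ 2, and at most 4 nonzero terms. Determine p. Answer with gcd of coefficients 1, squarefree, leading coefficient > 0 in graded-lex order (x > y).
(a) The degree is 2 — the shape is more complex than any degree-1 curve.
(b) Checking where it meets the axes: no x-intercept at any integer in the box.
(c) The integer polynomial consistent with all of this is the stated p.

3*x^2 - 3*x*y - 2*y^2 + 3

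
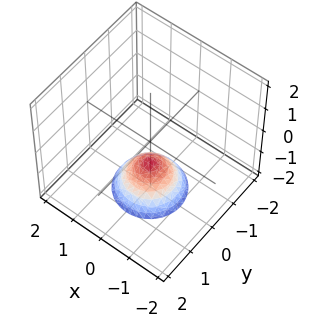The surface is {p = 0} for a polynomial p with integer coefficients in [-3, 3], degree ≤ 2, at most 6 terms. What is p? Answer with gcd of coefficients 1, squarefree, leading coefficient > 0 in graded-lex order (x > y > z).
x^2 + y^2 + z + 1

First, degree: the shape is more complex than any degree-1 surface, so deg p = 2.
Then, symmetry: every cross-section ⟂ z is a circle, so x, y appear only via x² + y².
Then, checking where it meets the axes: a circular section at z = -2 has radius exactly 1; it misses every integer gridline on the y-axis; it meets the z-axis at z = -1 (among the integer gridlines).
Finally, these observations pin down the coefficients.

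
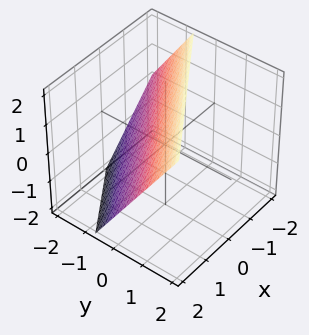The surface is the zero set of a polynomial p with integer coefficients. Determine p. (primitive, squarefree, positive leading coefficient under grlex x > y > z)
2*x - 3*y + 2*z - 2

First, the degree is 1 — every cross-section is a straight line — this is a plane.
Then, from the axis intercepts and sections: one z-axis crossing is at z = 1; it crosses the x-axis at the gridline x = 1.
Finally, solving for integer coefficients yields p as stated.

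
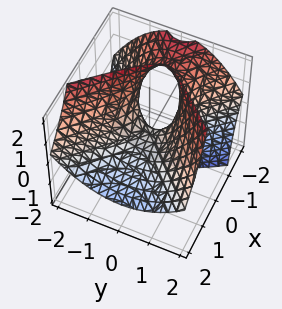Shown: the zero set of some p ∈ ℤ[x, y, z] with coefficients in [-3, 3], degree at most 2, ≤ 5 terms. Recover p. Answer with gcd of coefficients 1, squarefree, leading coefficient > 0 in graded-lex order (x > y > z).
First, deg p = 2.
Next, from the axis intercepts and sections: it meets the x-axis at x = 0 (among the integer gridlines); it crosses the y-axis at the gridline y = 0; it meets the z-axis at z = 0 (among the integer gridlines).
Finally, these observations pin down the coefficients.

2*x^2 + 3*x*z - 2*y^2 + 2*z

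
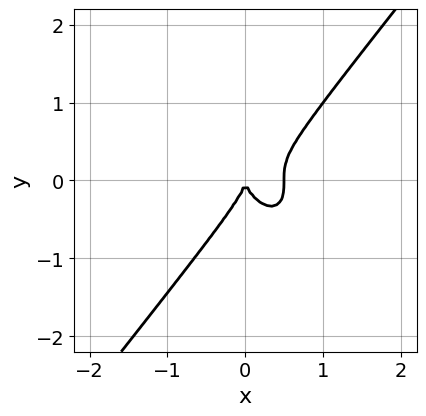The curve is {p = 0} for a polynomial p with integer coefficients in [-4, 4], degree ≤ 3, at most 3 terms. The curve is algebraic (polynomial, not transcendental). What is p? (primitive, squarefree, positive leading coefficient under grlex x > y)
2*x^3 - y^3 - x^2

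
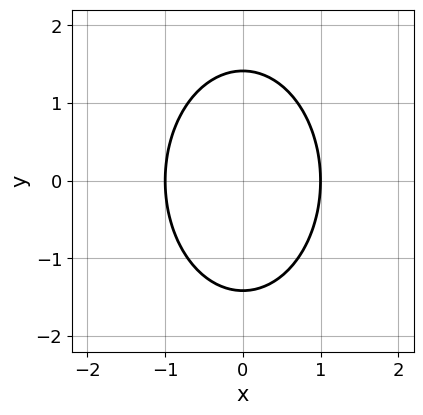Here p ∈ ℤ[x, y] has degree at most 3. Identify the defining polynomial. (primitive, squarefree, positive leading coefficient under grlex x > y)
2*x^2 + y^2 - 2

1. deg p = 2.
2. Symmetries: it's symmetric under y → −y, forcing even powers of y; the x ↦ −x reflection is a symmetry, so x appears only in even powers.
3. Checking where it meets the axes: among the integer gridlines, it crosses the x-axis at x ∈ {-1, 1}.
4. Putting this together gives p.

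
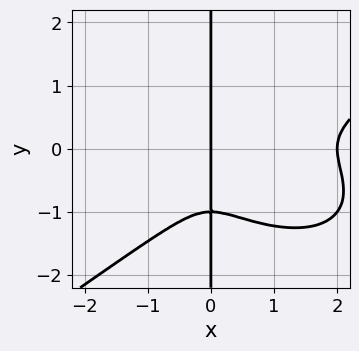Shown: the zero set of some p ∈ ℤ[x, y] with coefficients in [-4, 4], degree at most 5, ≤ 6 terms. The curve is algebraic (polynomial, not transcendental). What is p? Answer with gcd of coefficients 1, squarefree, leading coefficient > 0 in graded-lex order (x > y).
x^4 - 3*x*y^3 - 2*x^3 - 3*x*y^2

deg p = 4.
Checking where it meets the axes: the x-axis gridline crossings are at x ∈ {0, 2}; every point of the y-axis in the box is on the curve.
Solving for integer coefficients yields p as stated.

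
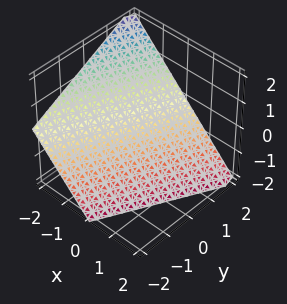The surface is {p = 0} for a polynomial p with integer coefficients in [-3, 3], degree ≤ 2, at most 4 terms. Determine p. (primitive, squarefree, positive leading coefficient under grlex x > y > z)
2*x - y + 2*z + 2

First, deg p = 1. Every cross-section is a straight line — this is a plane.
Then, from the axis intercepts and sections: it meets the y-axis at y = 2 (among the integer gridlines); one z-axis crossing is at z = -1.
Finally, these observations pin down the coefficients. Check: (-1, 0, 0) on the x-axis lies on the surface, and p(-1, 0, 0) = 0. ✓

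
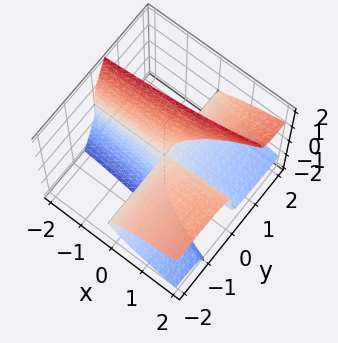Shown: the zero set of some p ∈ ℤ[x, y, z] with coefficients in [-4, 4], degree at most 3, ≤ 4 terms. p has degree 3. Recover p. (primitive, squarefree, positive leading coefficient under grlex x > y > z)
3*y*z^2 - z^3 - 2*x*y

Degree: the shape is more complex than any degree-2 surface, so deg p = 3.
From the axis intercepts and sections: every point of the y-axis in the box is on the surface; the visible x-axis segment lies entirely on the surface; one z-axis crossing is at z = 0.
Solving for integer coefficients yields p as stated.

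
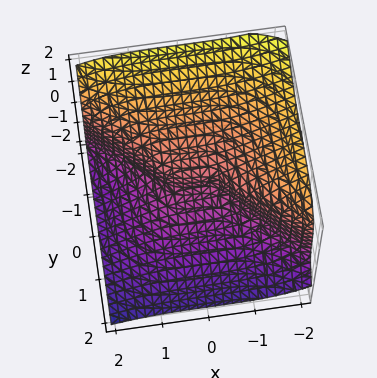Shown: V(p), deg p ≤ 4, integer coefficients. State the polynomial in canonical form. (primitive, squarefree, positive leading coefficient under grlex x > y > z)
x^3 + 2*y^3 + 3*z^3 + y

1. deg p = 3. The shape is more complex than any degree-2 surface.
2. From the axis intercepts and sections: it crosses the z-axis at the gridline z = 0; it crosses the x-axis at the gridline x = 0; it meets the y-axis at y = 0 (among the integer gridlines).
3. Together with the visible shape, these determine p as stated.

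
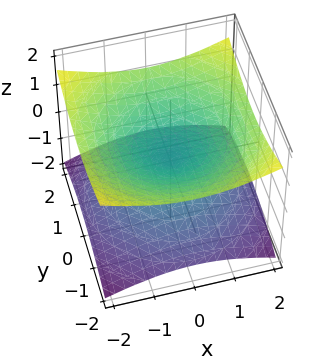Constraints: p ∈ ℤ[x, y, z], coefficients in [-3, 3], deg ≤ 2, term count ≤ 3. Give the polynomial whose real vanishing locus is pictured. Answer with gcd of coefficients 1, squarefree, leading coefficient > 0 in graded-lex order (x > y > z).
First, deg p = 2. Two nappes meeting at a single point; a quadric.
Then, by symmetry, the surface is invariant under rotation about z: p = q(x² + y², z); it's symmetric under z → −z, forcing even powers of z.
Next, checking where it meets the axes: it crosses the y-axis at the gridline y = 0; it crosses the x-axis at the gridline x = 0; a circular section at z = -1 has radius between 1 and 2.
Finally, the integer polynomial consistent with all of this is the stated p.

x^2 + y^2 - 3*z^2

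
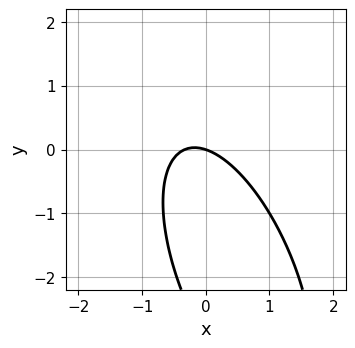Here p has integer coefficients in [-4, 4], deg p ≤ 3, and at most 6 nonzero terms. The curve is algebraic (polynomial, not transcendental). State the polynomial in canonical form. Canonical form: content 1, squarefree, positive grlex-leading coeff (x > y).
3*x^2 + 2*x*y + y^2 + x + 3*y

1. Degree: a generic line meets the curve in up to 2 points, so deg p = 2.
2. Reading off the gridlines: it meets the y-axis at y = 0 (among the integer gridlines); one x-axis crossing is at x = 0.
3. These observations pin down the coefficients.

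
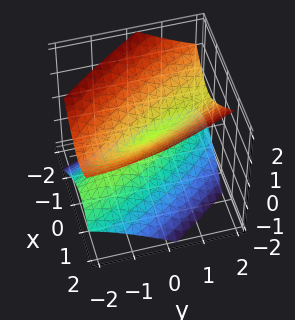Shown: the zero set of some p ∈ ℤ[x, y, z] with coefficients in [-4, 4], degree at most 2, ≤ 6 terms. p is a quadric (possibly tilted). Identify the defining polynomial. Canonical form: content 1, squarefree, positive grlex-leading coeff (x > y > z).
3*x^2 + 3*x*y + y^2 - y*z - 3*z^2

(a) There are 2 components. Treating them together as one polynomial.
(b) The degree is 2 — the shape is more complex than any degree-1 surface.
(c) Against the integer gridlines: it crosses the z-axis at the gridline z = 0; one y-axis crossing is at y = 0.
(d) Matching integer coefficients to the picture gives p.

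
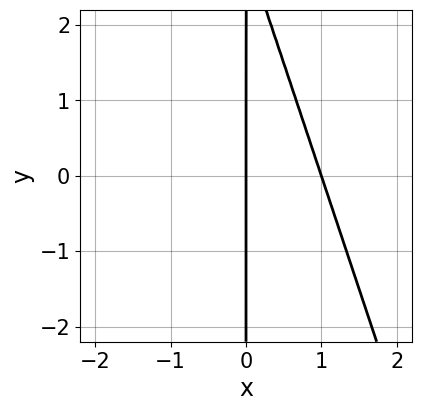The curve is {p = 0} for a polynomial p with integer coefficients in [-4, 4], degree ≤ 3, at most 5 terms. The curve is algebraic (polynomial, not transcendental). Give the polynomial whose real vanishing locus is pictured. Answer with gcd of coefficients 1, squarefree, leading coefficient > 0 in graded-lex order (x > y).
3*x^2 + x*y - 3*x

(a) deg p = 2. A generic line meets the curve in up to 2 points.
(b) From the axis intercepts and sections: among the integer gridlines, it crosses the x-axis at x ∈ {0, 1}; every point of the y-axis in the box is on the curve.
(c) These observations pin down the coefficients.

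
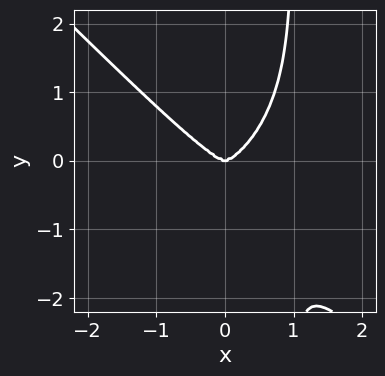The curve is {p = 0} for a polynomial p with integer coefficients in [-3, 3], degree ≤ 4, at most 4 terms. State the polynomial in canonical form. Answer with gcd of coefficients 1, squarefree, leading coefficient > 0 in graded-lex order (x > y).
The degree is 4 — a generic line meets the curve in up to 4 points.
Against the integer gridlines: it meets the y-axis at y = 0 (among the integer gridlines); it crosses the x-axis at the gridline x = 0.
Solving for integer coefficients yields p as stated.

x^4 + x*y^3 - y^3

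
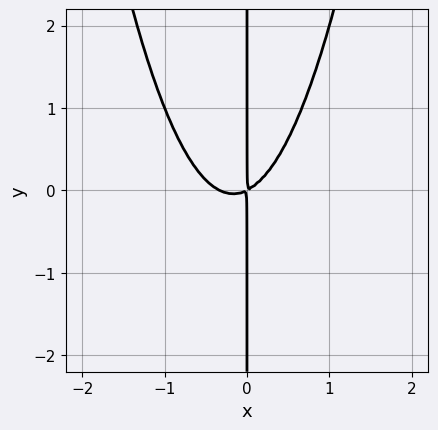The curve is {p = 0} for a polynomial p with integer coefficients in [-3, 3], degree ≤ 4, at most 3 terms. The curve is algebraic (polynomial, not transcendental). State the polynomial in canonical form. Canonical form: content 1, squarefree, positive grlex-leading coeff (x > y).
3*x^3 + x^2 - 2*x*y

(a) Degree: a generic line meets the curve in up to 3 points, so deg p = 3.
(b) Checking where it meets the axes: every point of the y-axis in the box is on the curve.
(c) Together with the visible shape, these determine p as stated.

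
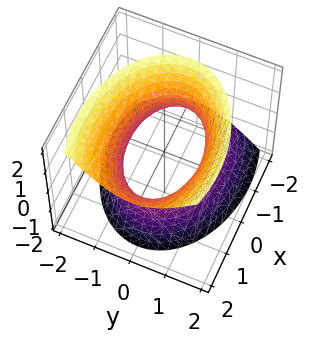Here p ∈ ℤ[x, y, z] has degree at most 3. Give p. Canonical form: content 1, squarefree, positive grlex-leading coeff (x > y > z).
x^2 - x*z + 2*y^2 - z^2 - 2

1. Degree: a generic line meets the surface in up to 2 points, so deg p = 2.
2. Checking where it meets the axes: the y-axis gridline crossings are at y ∈ {-1, 1}; it misses every integer gridline on the z-axis.
3. Putting this together gives p.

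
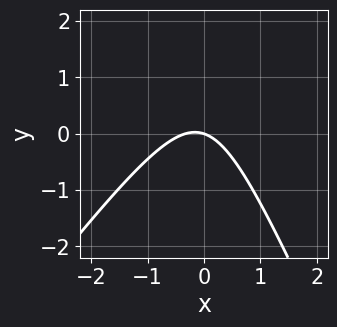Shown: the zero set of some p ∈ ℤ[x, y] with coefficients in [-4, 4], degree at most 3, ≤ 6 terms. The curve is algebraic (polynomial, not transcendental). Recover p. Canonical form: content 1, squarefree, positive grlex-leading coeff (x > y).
First, degree: a generic line meets the curve in up to 2 points, so deg p = 2.
Then, checking where it meets the axes: it meets the x-axis at x = 0 (among the integer gridlines); it crosses the y-axis at the gridline y = 0.
Finally, solving for integer coefficients yields p as stated.

3*x^2 - x*y - y^2 + x + 3*y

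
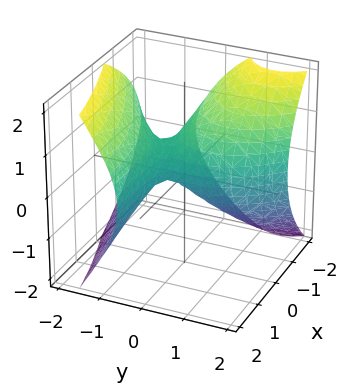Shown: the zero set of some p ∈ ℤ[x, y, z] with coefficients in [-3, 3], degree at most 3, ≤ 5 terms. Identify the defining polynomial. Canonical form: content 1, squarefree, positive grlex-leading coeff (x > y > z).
y^3 + 3*x*y + 2*z^2 + 2*x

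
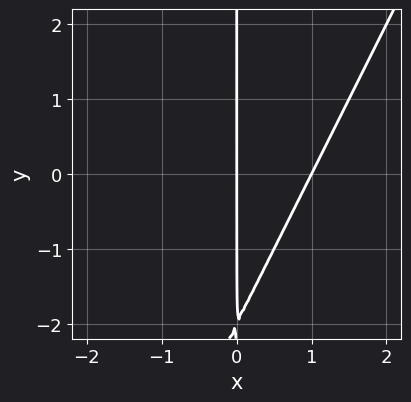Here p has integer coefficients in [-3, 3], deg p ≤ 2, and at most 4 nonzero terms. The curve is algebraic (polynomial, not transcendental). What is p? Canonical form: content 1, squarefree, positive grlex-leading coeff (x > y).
Degree: a generic line meets the curve in up to 2 points, so deg p = 2.
Checking where it meets the axes: the visible y-axis segment lies entirely on the curve; the x-axis gridline crossings are at x ∈ {0, 1}.
Putting this together gives p.

2*x^2 - x*y - 2*x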